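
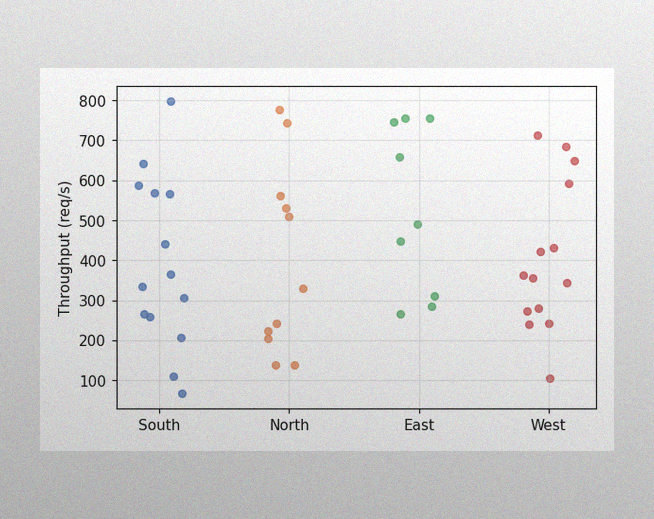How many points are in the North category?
The image has some photo noise and uneven lighting. Counting the markers in the North column gives 11.

11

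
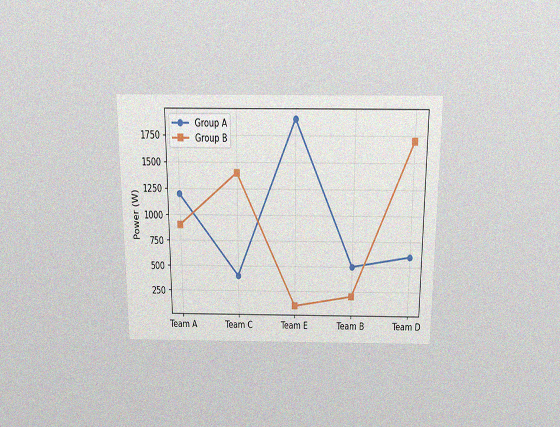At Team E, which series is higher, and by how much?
The chart is viewed slightly from above, with some photo noise. At Team E, Group A sits above the other line by 1800W.

Group A, by 1800W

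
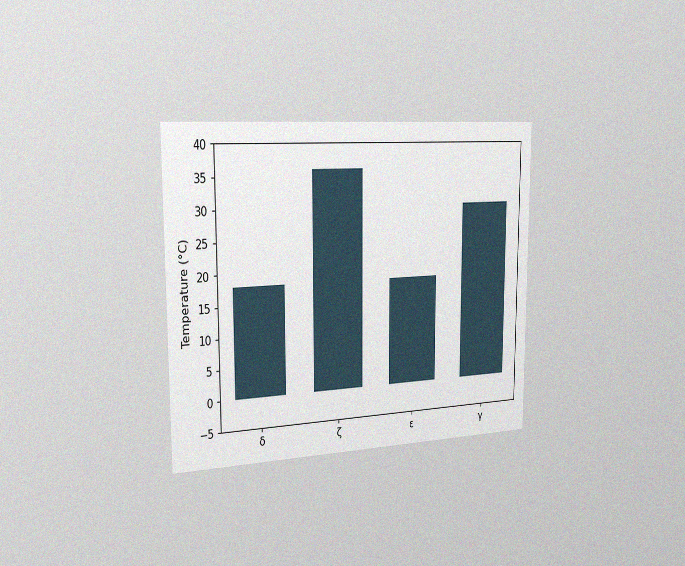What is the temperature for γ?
30°C

The chart is viewed slightly from the left, with some photo noise. Reading along the chart's y-axis, the γ bar reaches 30°C.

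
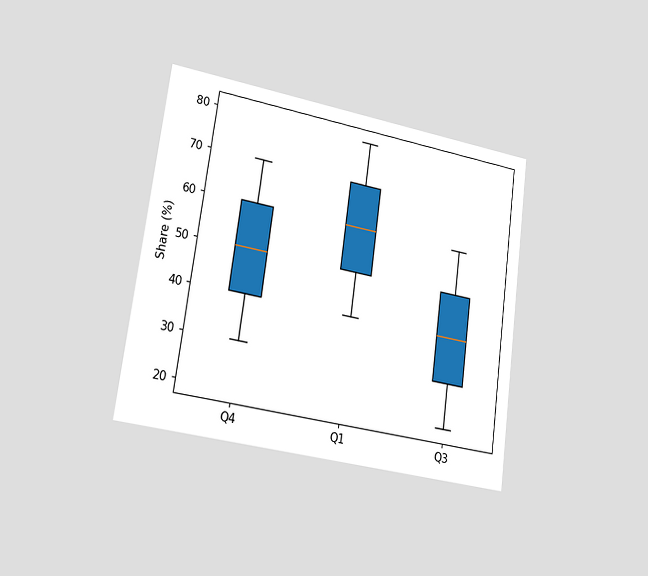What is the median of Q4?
The chart is tilted about 8° clockwise and viewed slightly from the left. The median line in the Q4 box sits at 50%.

50%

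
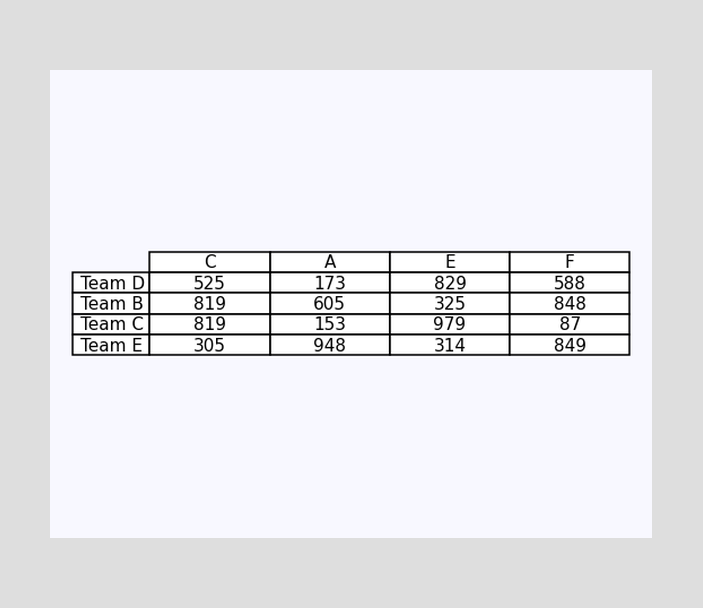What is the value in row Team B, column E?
The (Team B, E) cell reads 325.

325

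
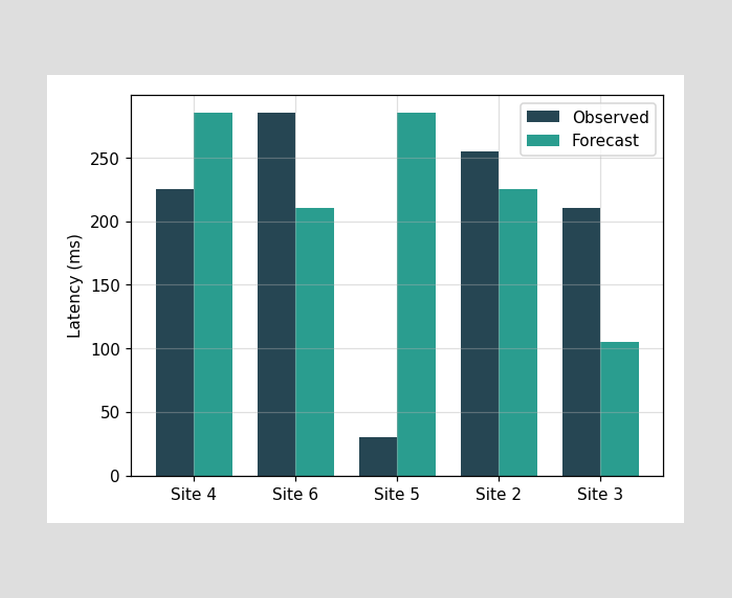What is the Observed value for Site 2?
The Observed bar at Site 2 reaches 255ms on the y-axis.

255ms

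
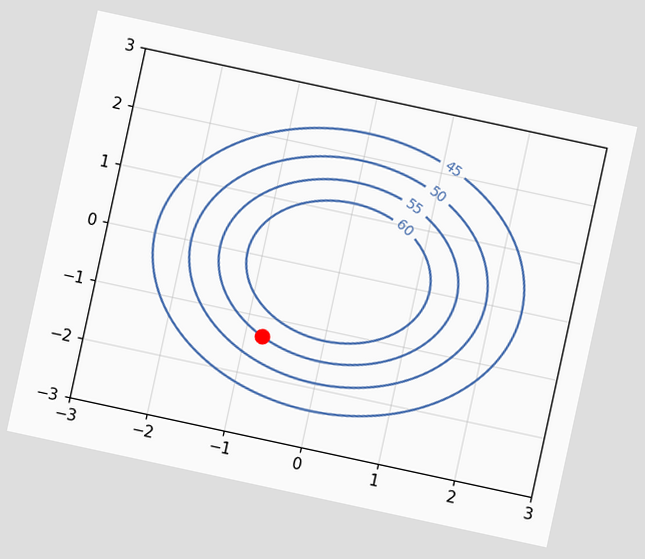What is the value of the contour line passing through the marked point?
The chart is tilted about 12° clockwise. The marked point sits on the contour labelled 55.

55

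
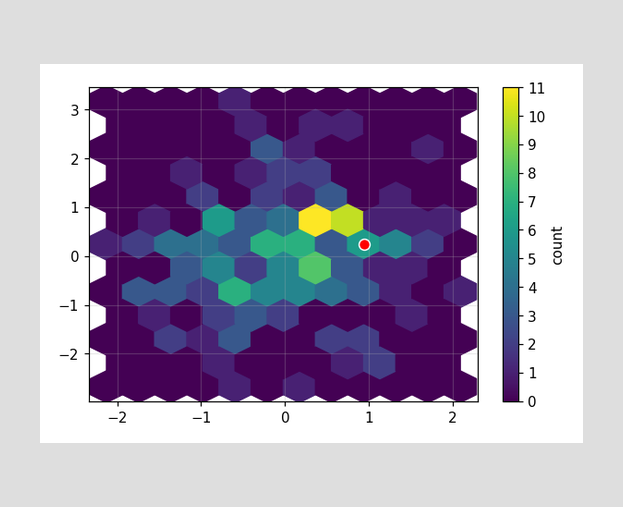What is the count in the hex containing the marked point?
6

The marked hex reads 6 on the colorbar.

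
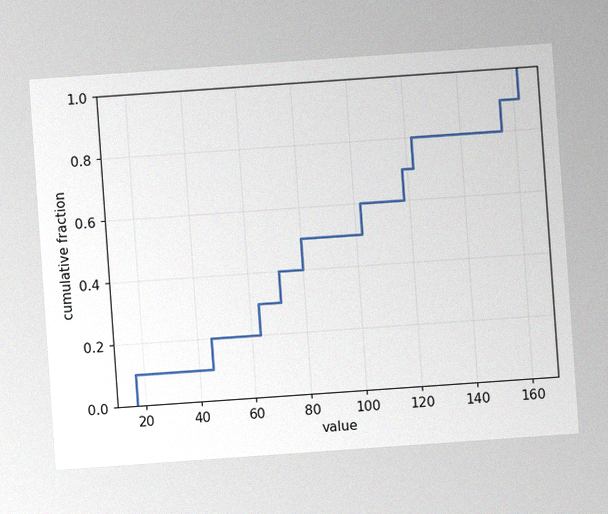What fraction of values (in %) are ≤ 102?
60%

The chart is tilted about 4° counter-clockwise, with some photo noise. At x=102 the ECDF step is at 60%.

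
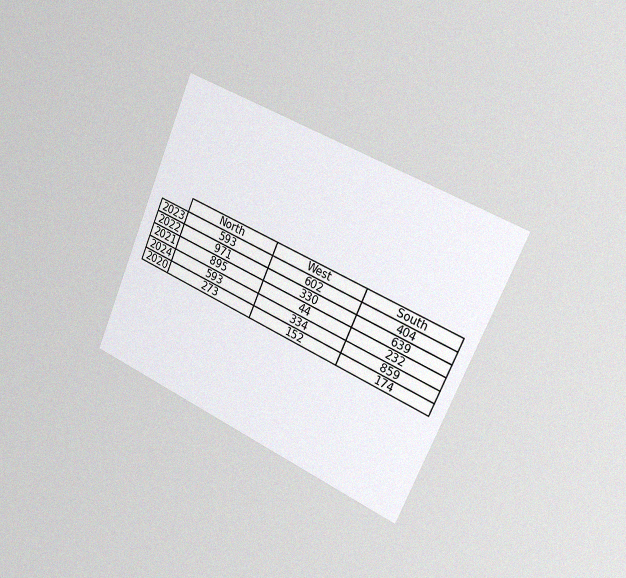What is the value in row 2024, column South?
859

The chart is tilted about 24° clockwise and viewed slightly from the right, with some photo noise. The (2024, South) cell reads 859.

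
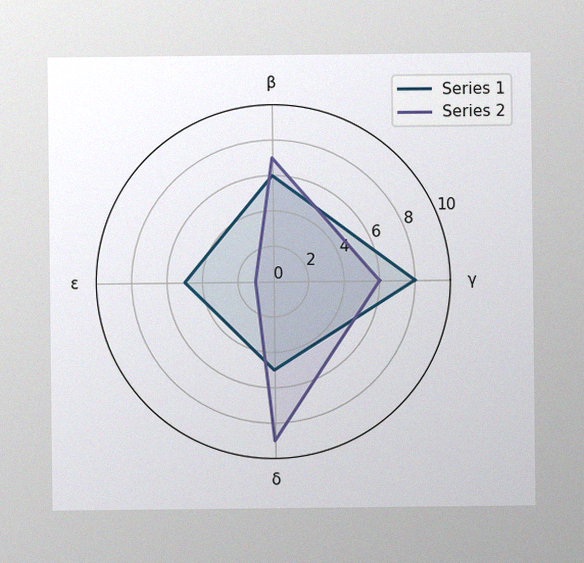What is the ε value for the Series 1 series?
The image has some photo noise and uneven lighting. On the ε axis, Series 1 reaches 5.

5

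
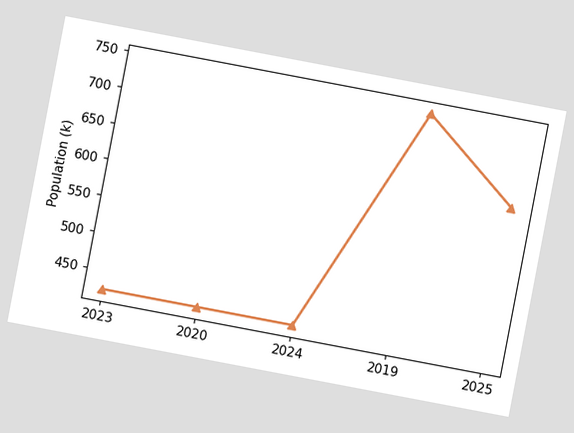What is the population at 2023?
The chart is tilted about 11° clockwise. At 2023, the line is at 424k.

424k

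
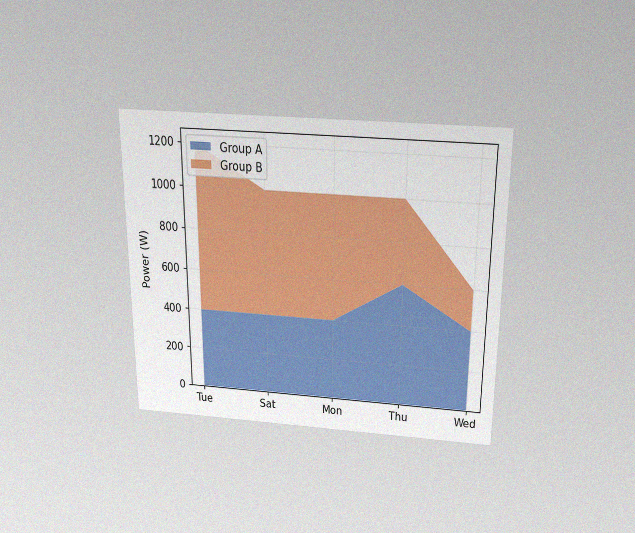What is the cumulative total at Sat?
1000W

The chart is viewed slightly from above, with some photo noise. The stacked total at Sat reaches 1000W.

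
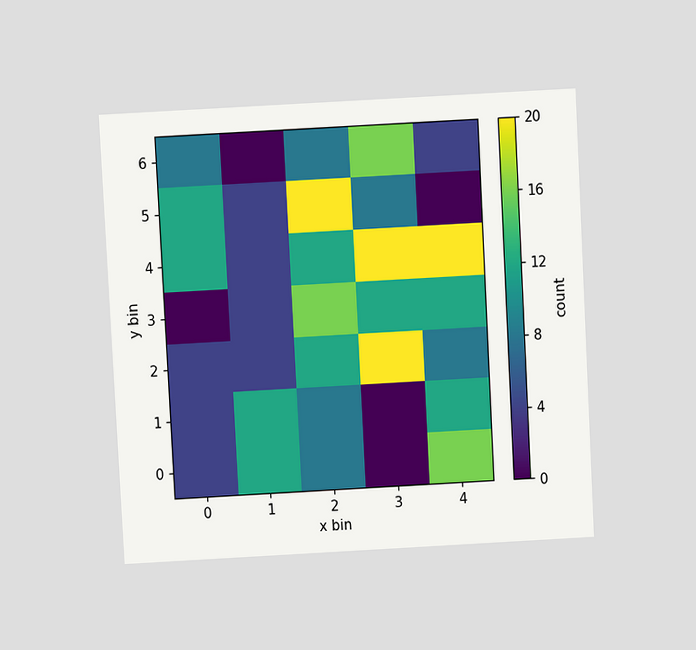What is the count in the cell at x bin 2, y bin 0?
8

The chart is tilted about 3° counter-clockwise and viewed at a slight angle. Matching the cell (2, 0) against the colorbar gives 8.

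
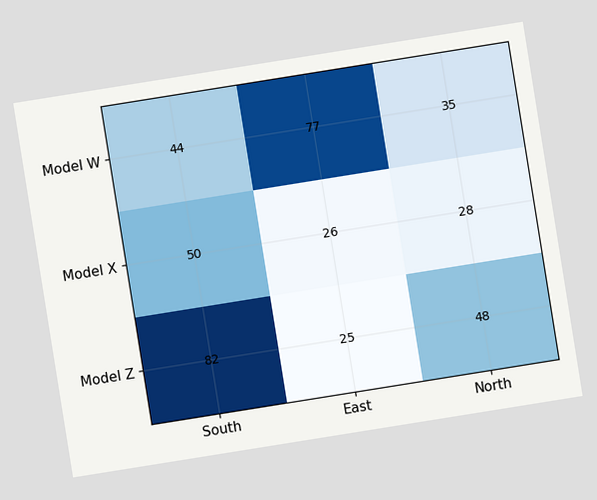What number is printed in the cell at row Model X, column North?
28

The chart is tilted about 9° counter-clockwise. The (Model X, North) cell reads 28.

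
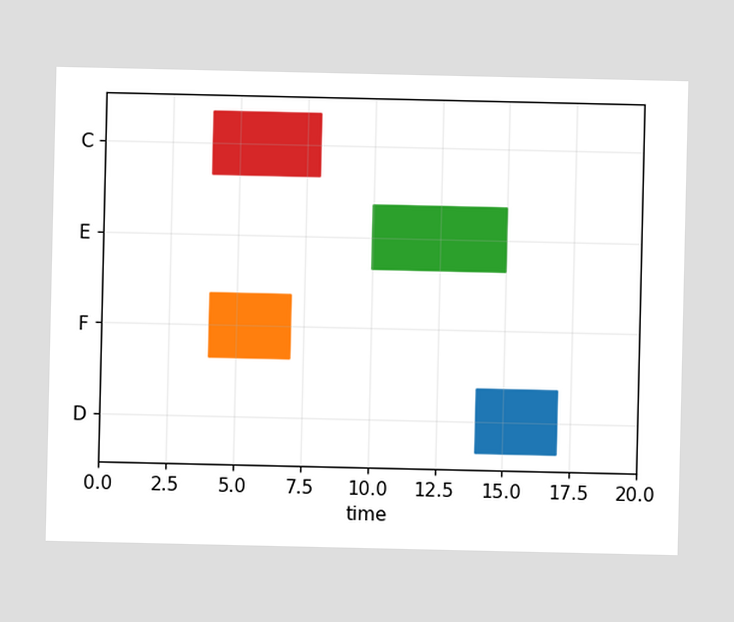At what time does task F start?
4

The F bar begins at t=4.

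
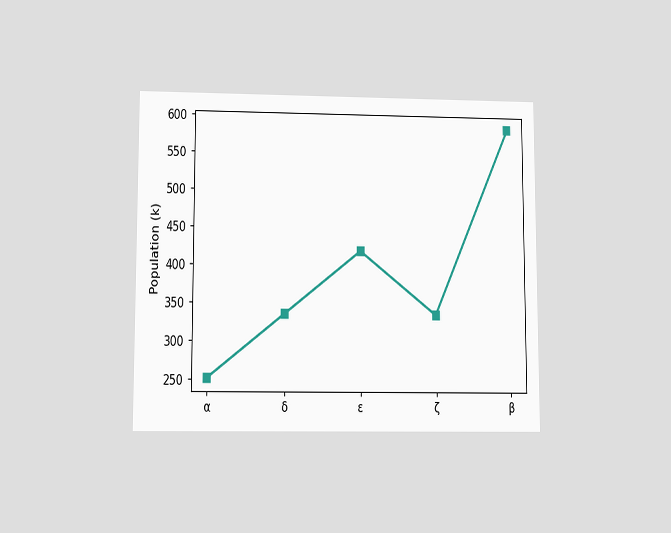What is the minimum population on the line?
The chart is viewed at a slight angle. The lowest point is at α, and reading across to the y-axis gives 252k.

252k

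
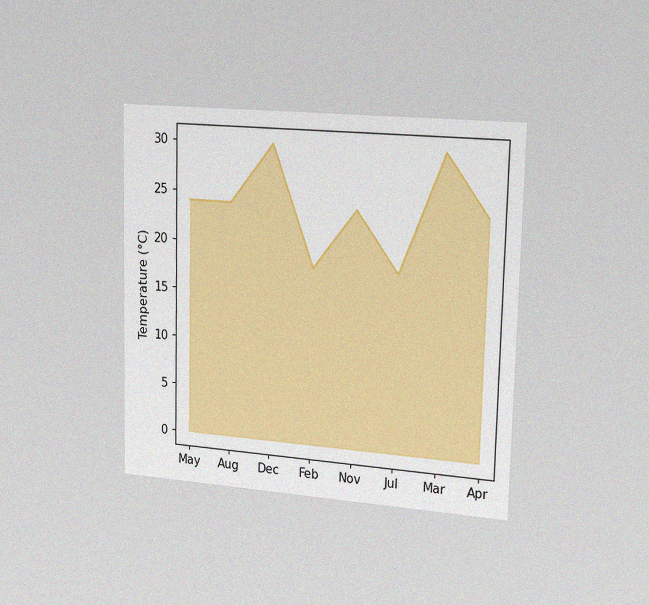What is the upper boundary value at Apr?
24°C

The chart is viewed slightly from the right, with some photo noise. At Apr the upper boundary is at 24°C.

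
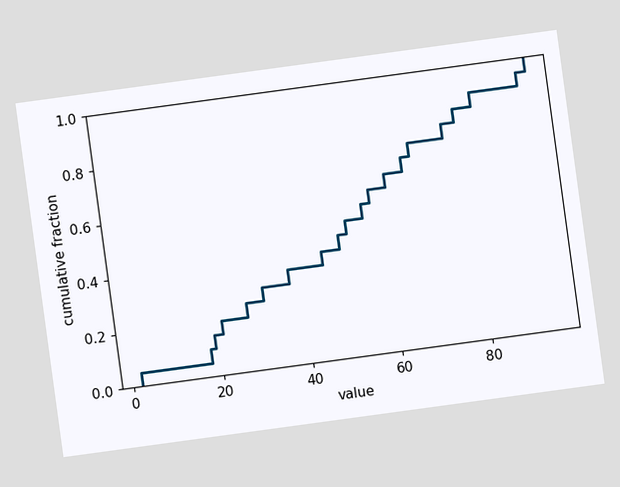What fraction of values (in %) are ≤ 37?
35%

The chart is tilted about 8° counter-clockwise. At x=37 the ECDF step is at 35%.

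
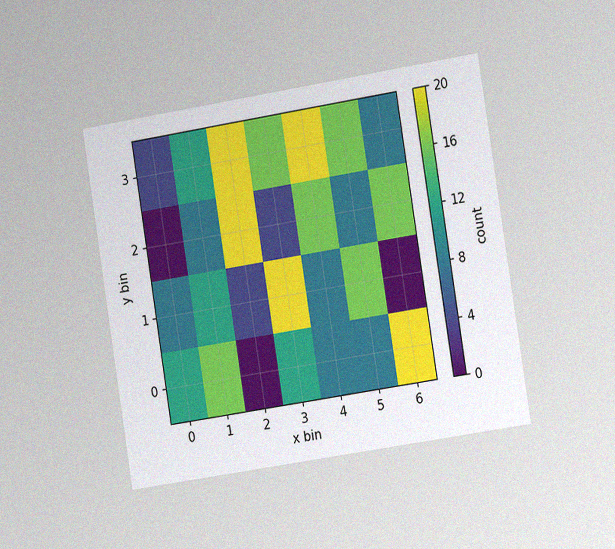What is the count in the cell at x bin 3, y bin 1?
The chart is tilted about 9° counter-clockwise and viewed slightly from the right, with some photo noise. Matching the cell (3, 1) against the colorbar gives 20.

20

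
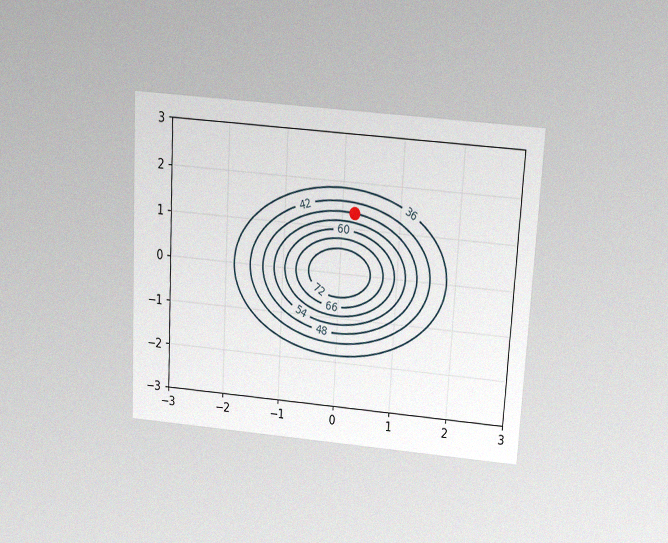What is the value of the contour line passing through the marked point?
48

The chart is tilted about 3° clockwise and viewed slightly from above, with some photo noise. The marked point sits on the contour labelled 48.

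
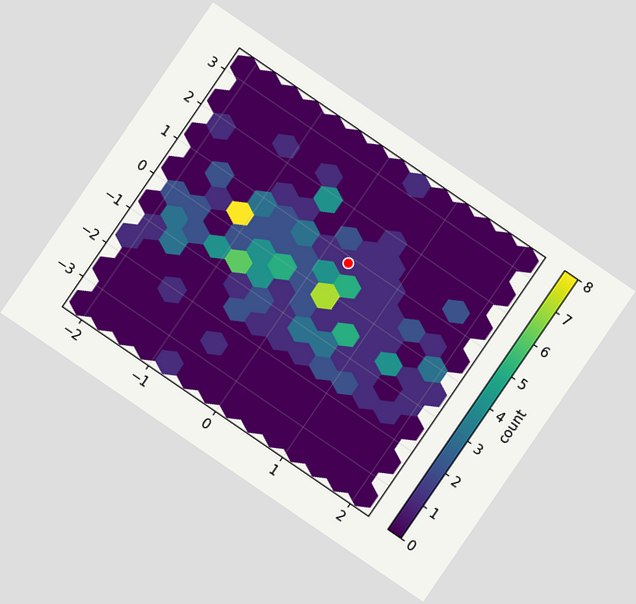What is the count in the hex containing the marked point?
The chart is tilted about 34° clockwise. The marked hex reads 1 on the colorbar.

1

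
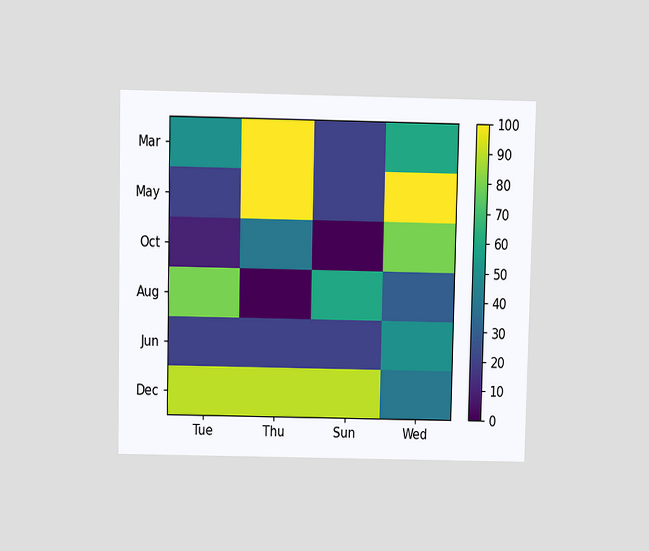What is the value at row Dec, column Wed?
40

The chart is viewed slightly from above. Matching cell (Dec, Wed) against the colorbar gives 40.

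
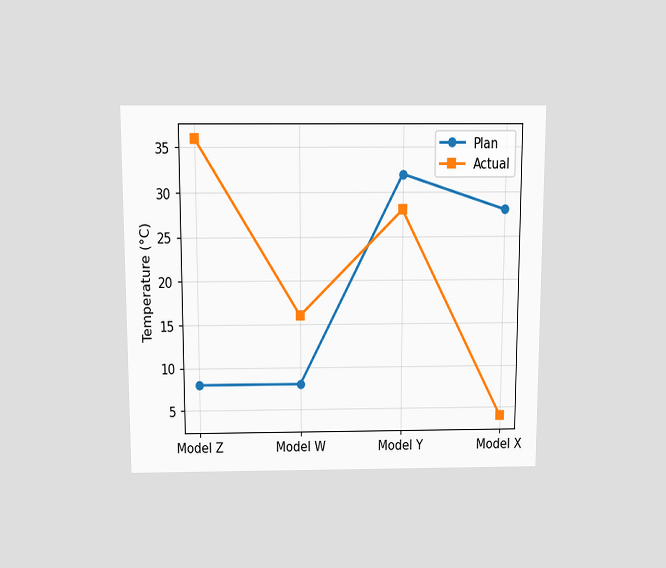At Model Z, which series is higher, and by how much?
Actual, by 28°C

The chart is viewed slightly from above. At Model Z, Actual sits above the other line by 28°C.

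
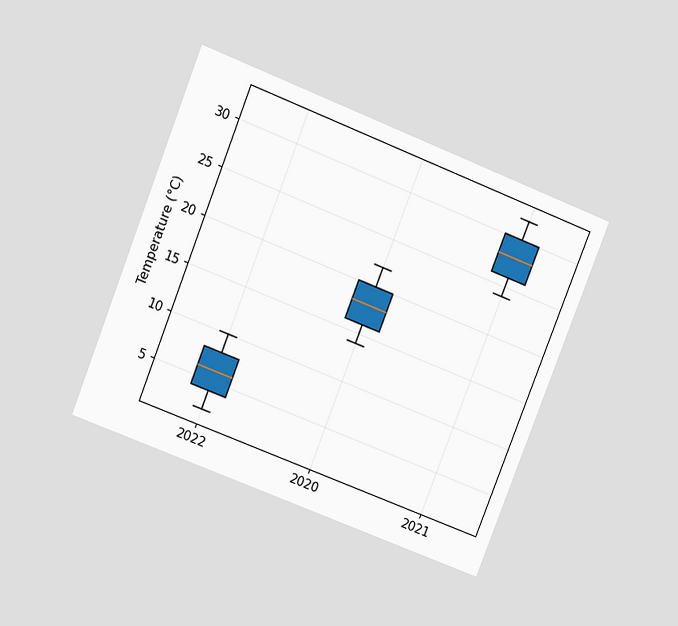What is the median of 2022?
6°C

The chart is tilted about 21° clockwise and viewed at a slight angle. The median line in the 2022 box sits at 6°C.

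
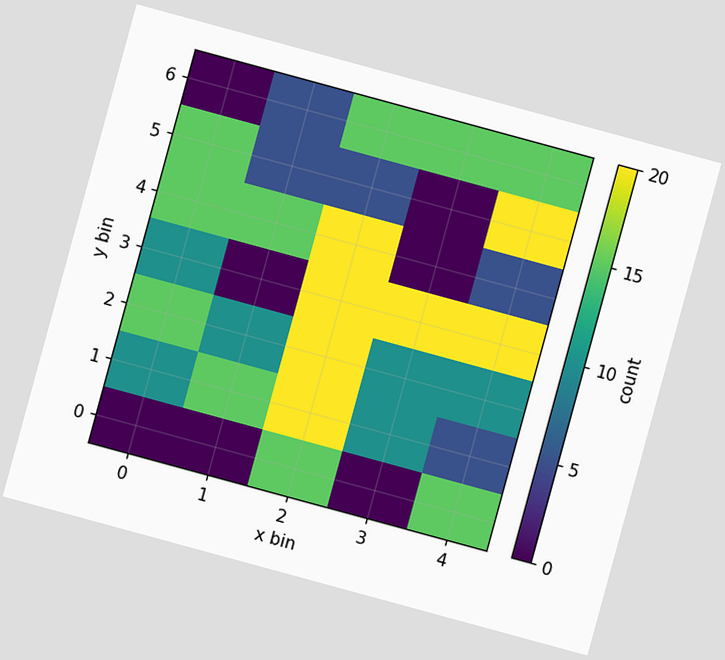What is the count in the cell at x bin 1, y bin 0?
The chart is tilted about 15° clockwise. Matching the cell (1, 0) against the colorbar gives 0.

0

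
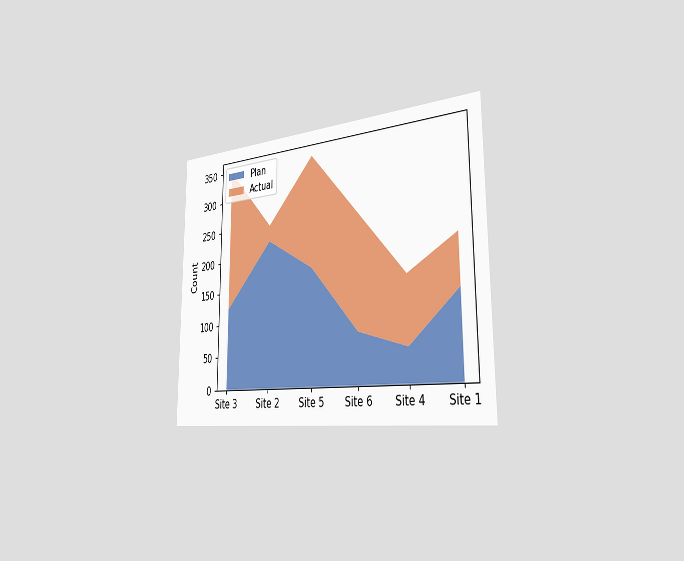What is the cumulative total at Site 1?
200

The chart is viewed slightly from the right. The stacked total at Site 1 reaches 200.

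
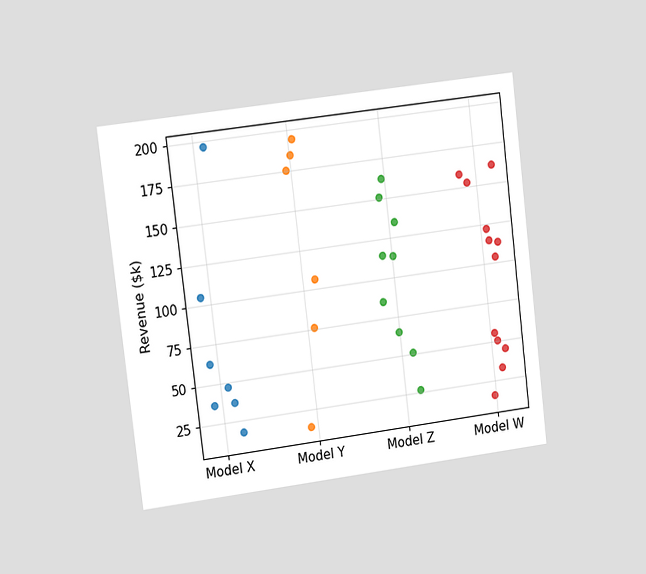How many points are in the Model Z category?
The chart is tilted about 7° counter-clockwise and viewed slightly from the left. Counting the markers in the Model Z column gives 9.

9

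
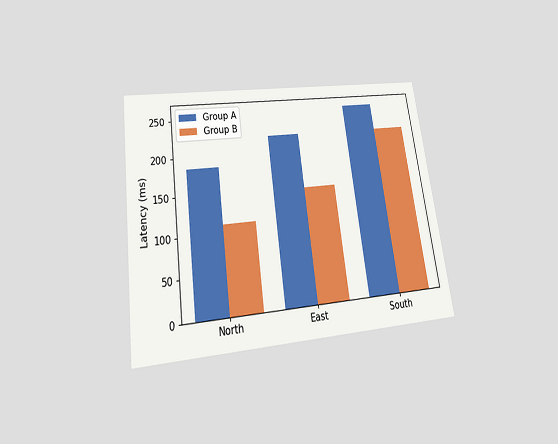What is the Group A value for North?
185ms

The chart is tilted about 8° counter-clockwise and viewed slightly from below. The Group A bar at North reaches 185ms on the y-axis.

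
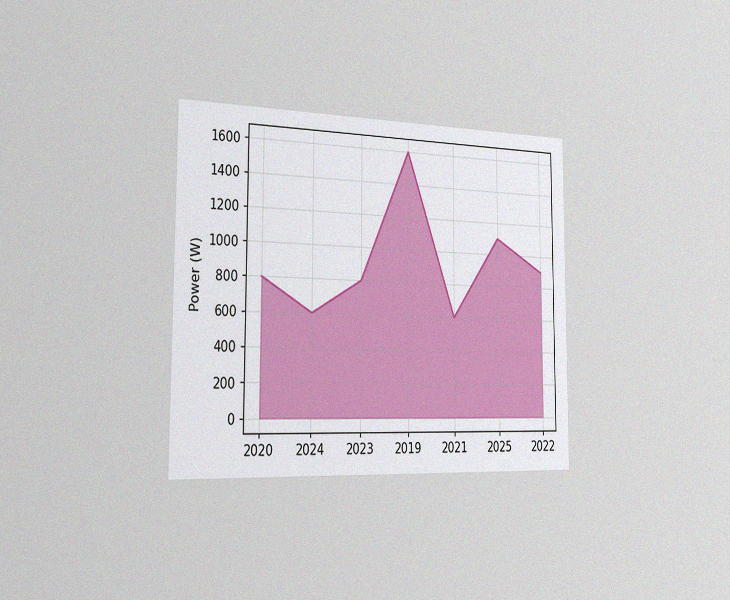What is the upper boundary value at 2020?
800W

The chart is viewed slightly from the left, with some photo noise. At 2020 the upper boundary is at 800W.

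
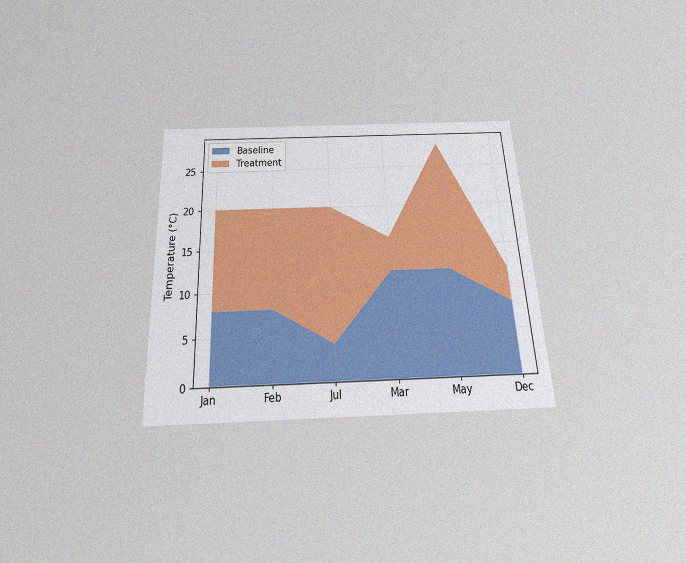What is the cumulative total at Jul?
20°C

The chart is tilted about 3° counter-clockwise and viewed slightly from below, with some photo noise. The stacked total at Jul reaches 20°C.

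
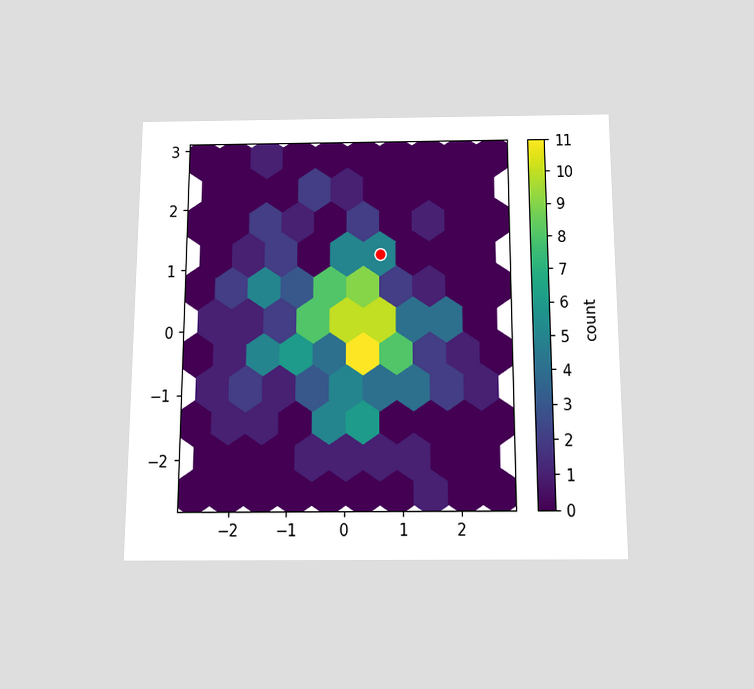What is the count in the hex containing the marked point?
5

The chart is viewed slightly from below. The marked hex reads 5 on the colorbar.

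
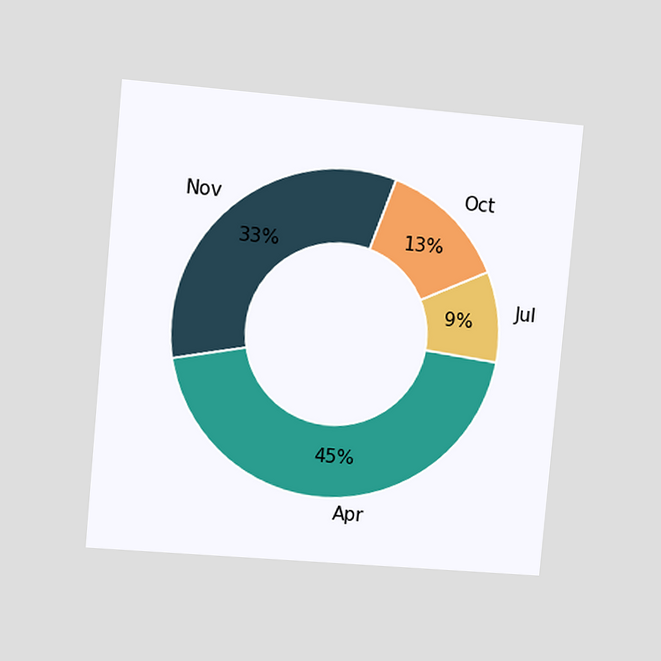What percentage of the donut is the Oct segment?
13%

The chart is tilted about 5° clockwise and viewed at a slight angle. The Oct segment takes up 13% of the ring.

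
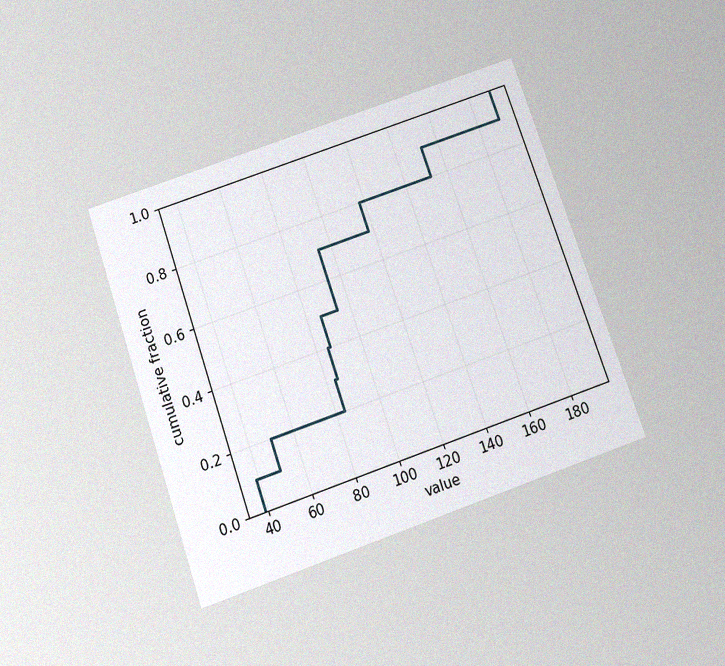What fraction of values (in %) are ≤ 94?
70%

The chart is tilted about 19° counter-clockwise and viewed slightly from below, with some photo noise. At x=94 the ECDF step is at 70%.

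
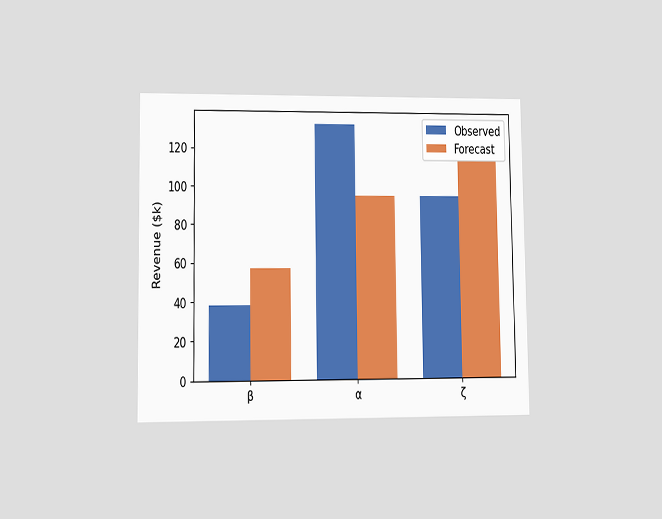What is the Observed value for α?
The chart is viewed at a slight angle. The Observed bar at α reaches $133k on the y-axis.

$133k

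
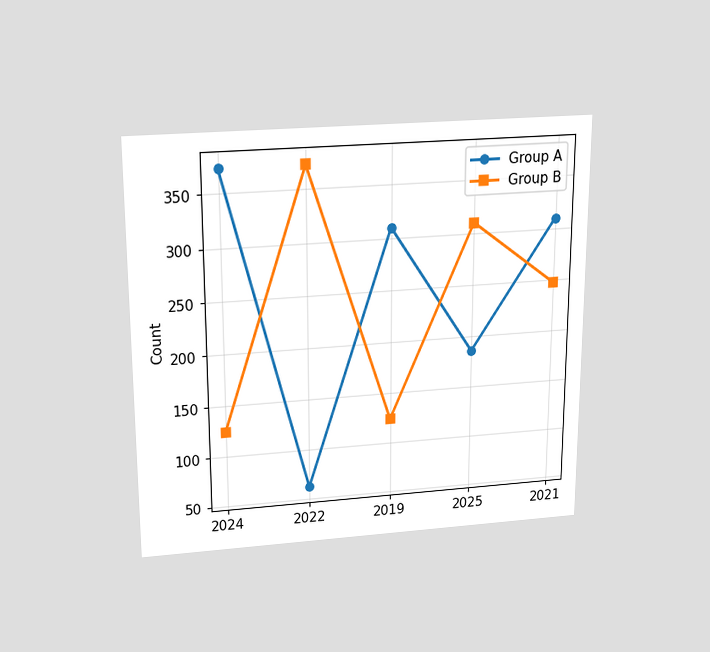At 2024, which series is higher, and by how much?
The chart is viewed slightly from above. At 2024, Group A sits above the other line by 248.

Group A, by 248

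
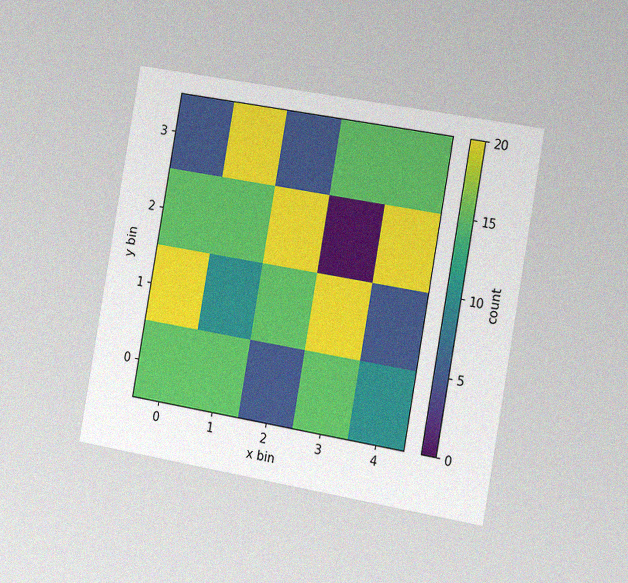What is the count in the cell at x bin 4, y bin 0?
The chart is tilted about 10° clockwise and viewed slightly from the right, with some photo noise. Matching the cell (4, 0) against the colorbar gives 10.

10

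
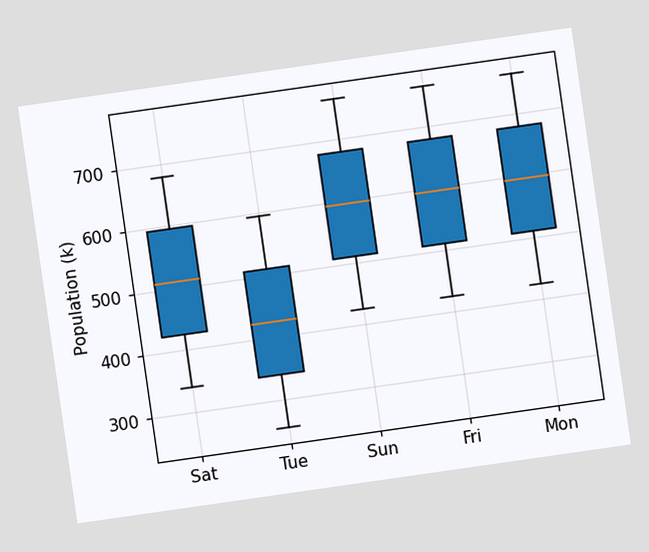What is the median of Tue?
425k

The chart is tilted about 8° counter-clockwise. The median line in the Tue box sits at 425k.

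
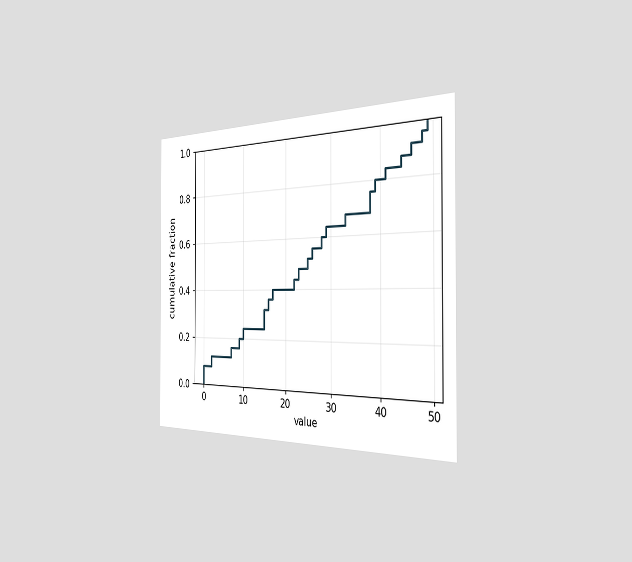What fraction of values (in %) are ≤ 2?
The chart is viewed slightly from the right. At x=2 the ECDF step is at 12%.

12%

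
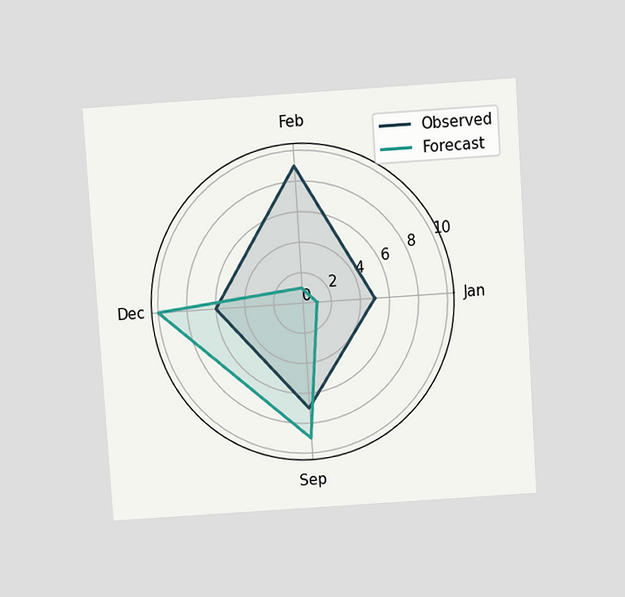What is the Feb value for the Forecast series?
1

The chart is tilted about 4° counter-clockwise and viewed slightly from above. On the Feb axis, Forecast reaches 1.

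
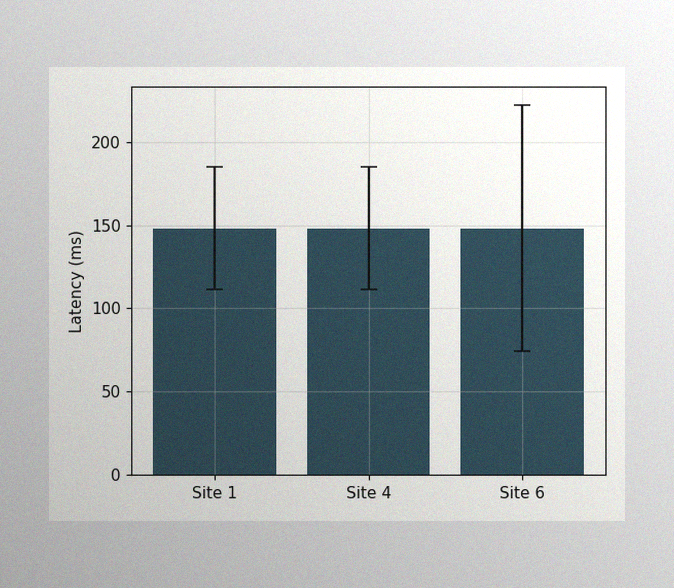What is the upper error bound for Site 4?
185ms

The image has some photo noise and uneven lighting. The Site 4 bar's upper whisker reaches 185ms.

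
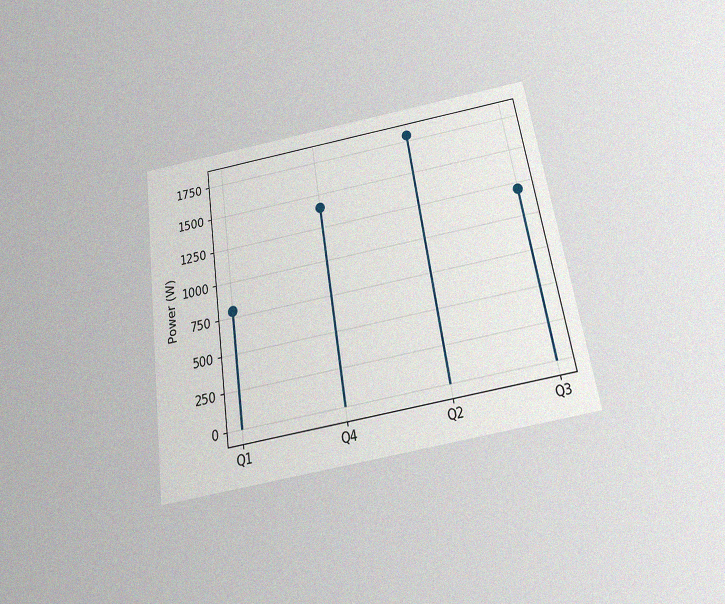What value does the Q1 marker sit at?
The chart is tilted about 9° counter-clockwise and viewed slightly from below, with some photo noise. The Q1 marker sits at 800W.

800W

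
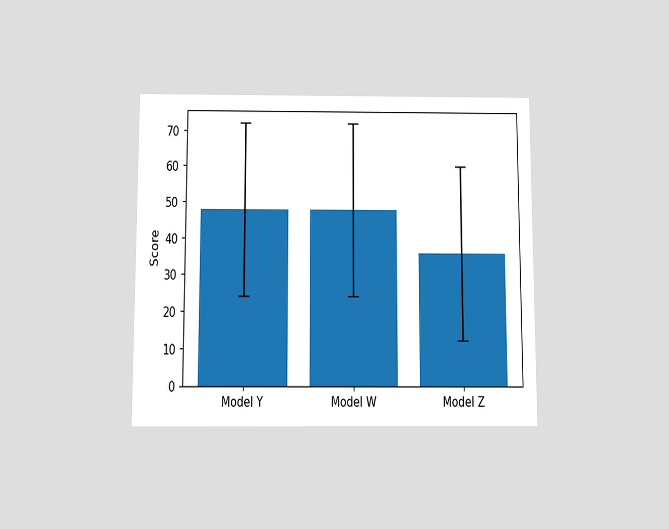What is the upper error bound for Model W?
72

The chart is viewed slightly from below. The Model W bar's upper whisker reaches 72.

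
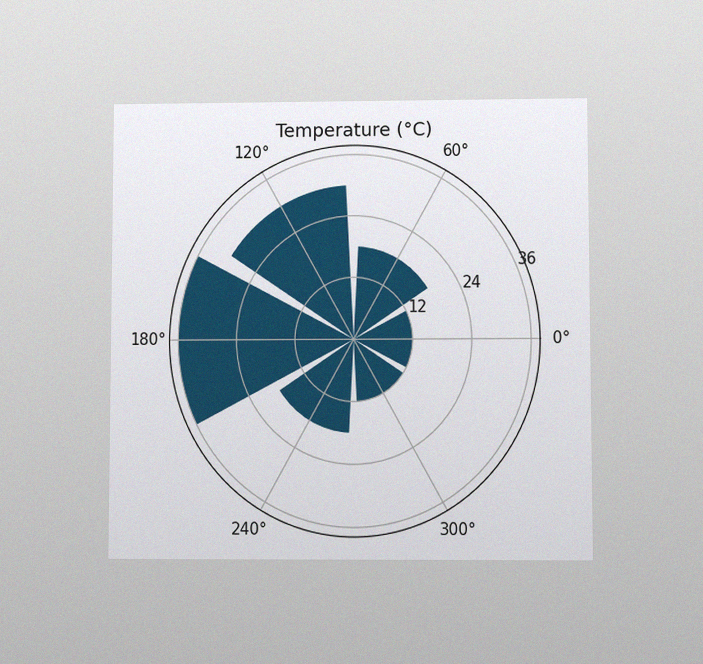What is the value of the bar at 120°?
30°C

The chart is viewed at a slight angle, with some photo noise. The bar at 120° reaches 30°C on the radial axis.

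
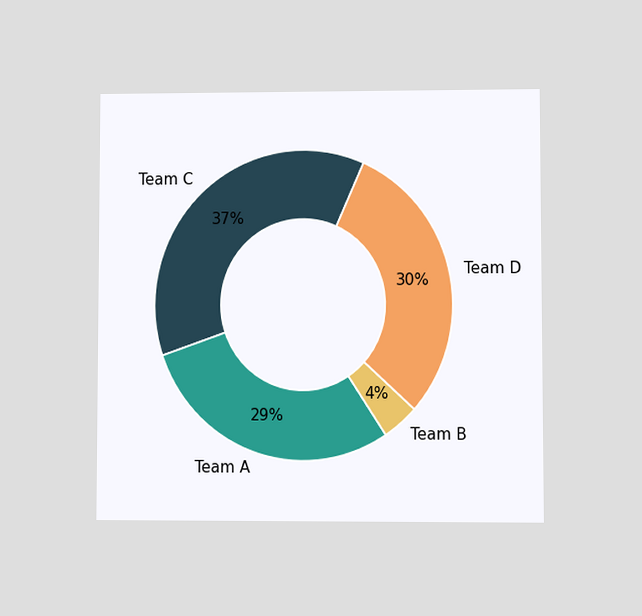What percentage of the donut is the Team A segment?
The chart is viewed at a slight angle. The Team A segment takes up 29% of the ring.

29%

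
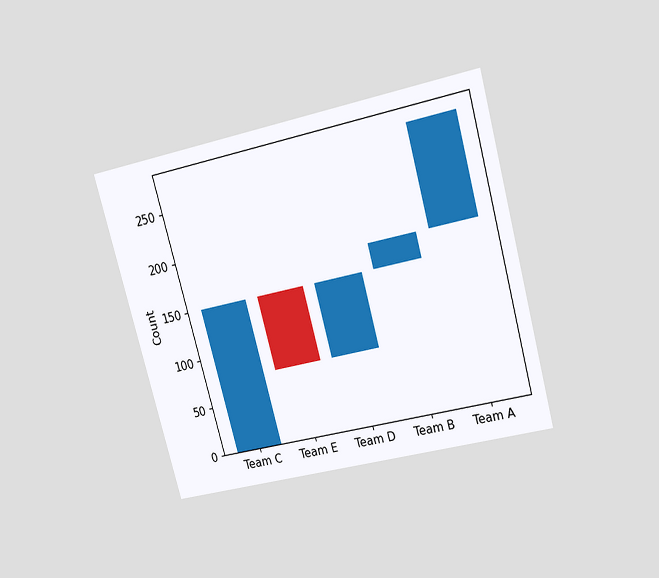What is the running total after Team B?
175

The chart is tilted about 15° counter-clockwise and viewed slightly from above. After Team B the running total reaches 175.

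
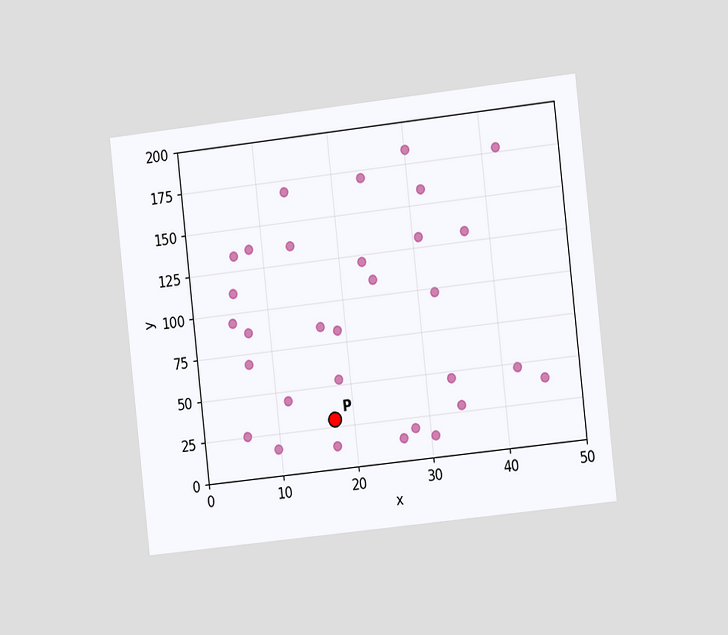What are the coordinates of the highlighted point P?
(17.5, 30)

The chart is tilted about 6° counter-clockwise and viewed slightly from the right. Following the gridlines from P to each axis, P sits at (17.5, 30).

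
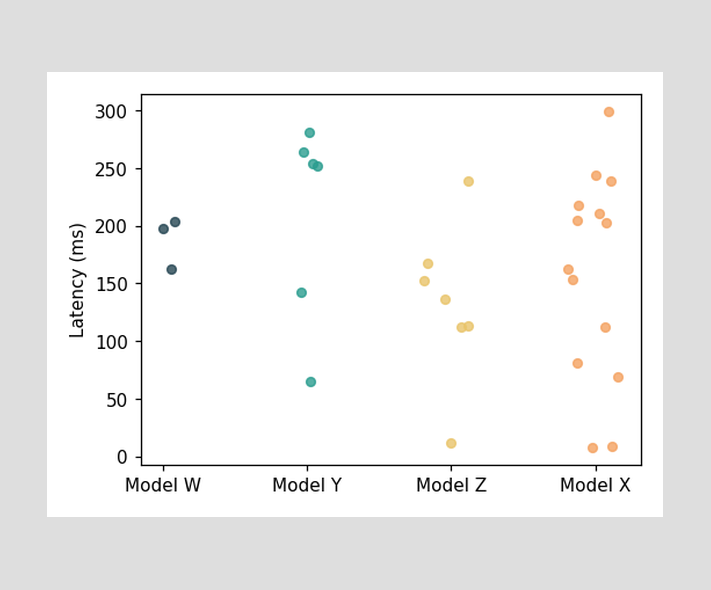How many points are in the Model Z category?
Counting the markers in the Model Z column gives 7.

7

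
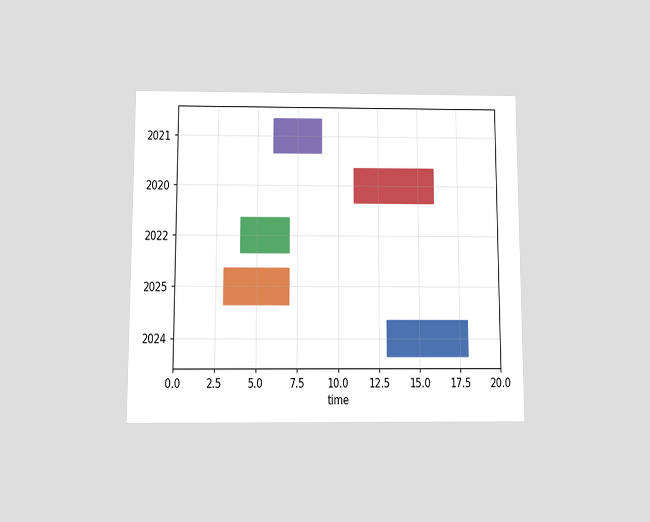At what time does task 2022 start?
4

The chart is viewed slightly from below. The 2022 bar begins at t=4.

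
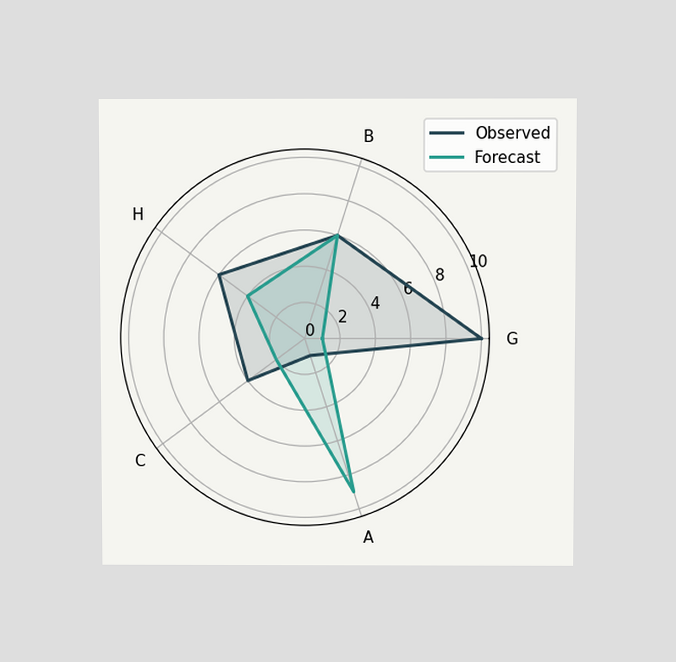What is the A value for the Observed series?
1

The chart is viewed at a slight angle. On the A axis, Observed reaches 1.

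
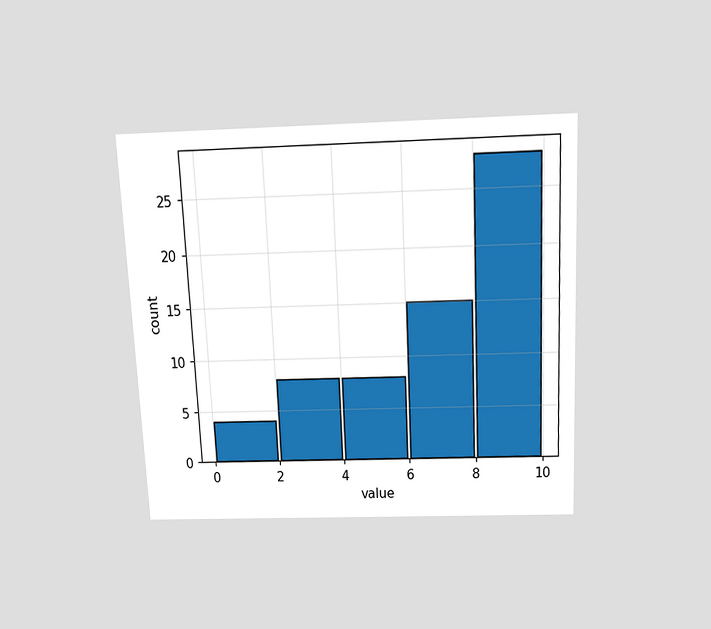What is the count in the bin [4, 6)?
The chart is tilted about 3° counter-clockwise and viewed slightly from above. The [4, 6) bin has height 8.

8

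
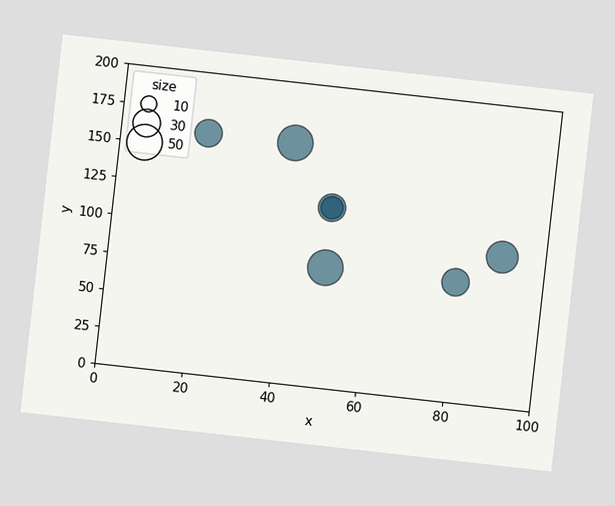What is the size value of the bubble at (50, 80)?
50

The chart is tilted about 6° clockwise. Matching the bubble at (50, 80) against the size legend gives 50.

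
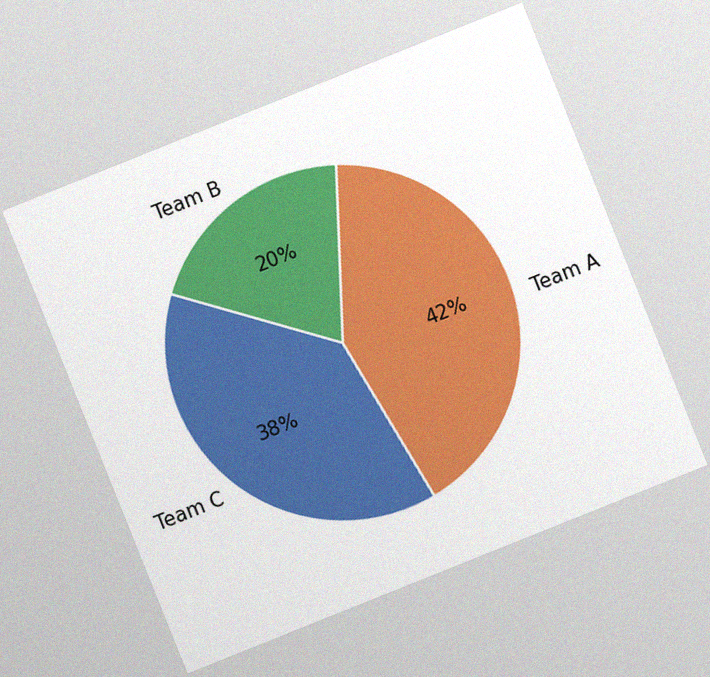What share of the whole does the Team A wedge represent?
42%

The chart is tilted about 22° counter-clockwise, with some photo noise. The Team A slice takes up 42% of the pie.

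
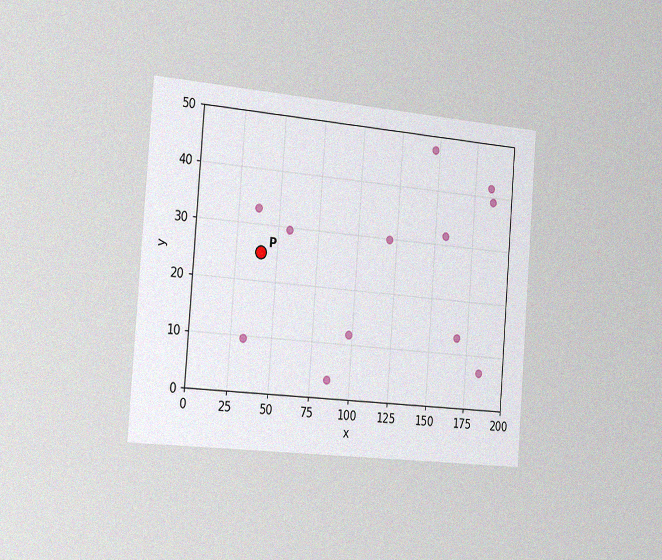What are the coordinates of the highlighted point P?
The chart is tilted about 4° clockwise and viewed slightly from the left, with some photo noise. Following the gridlines from P to each axis, P sits at (40, 25).

(40, 25)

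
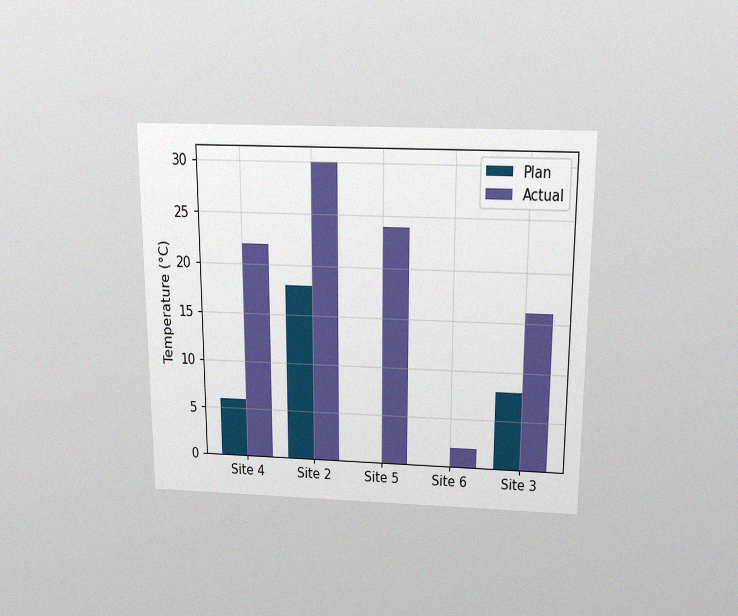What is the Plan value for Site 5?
0°C

The chart is viewed slightly from above, with some photo noise. The Plan bar at Site 5 reaches 0°C on the y-axis.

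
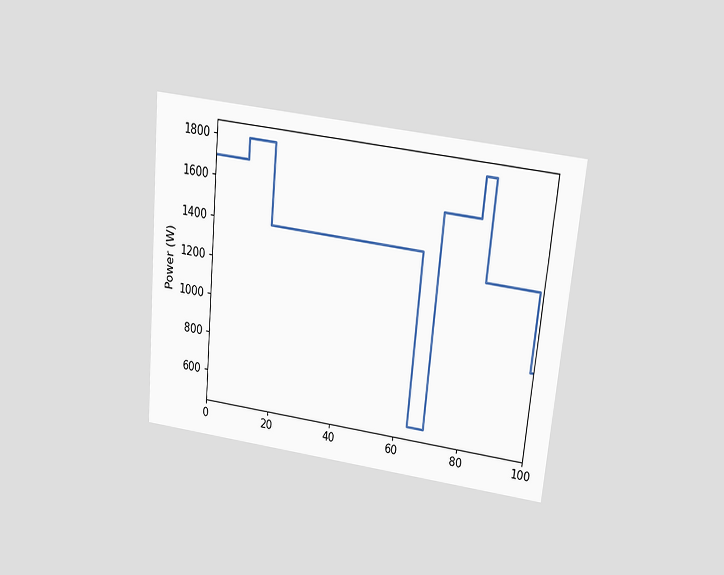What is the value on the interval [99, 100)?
The chart is tilted about 6° clockwise and viewed slightly from above. On [99, 100) the step sits at 900W.

900W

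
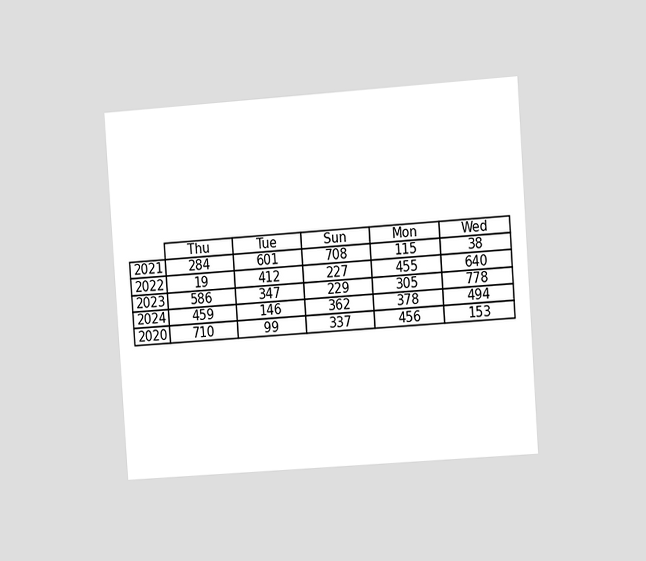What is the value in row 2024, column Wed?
494

The chart is tilted about 4° counter-clockwise and viewed slightly from the right. The (2024, Wed) cell reads 494.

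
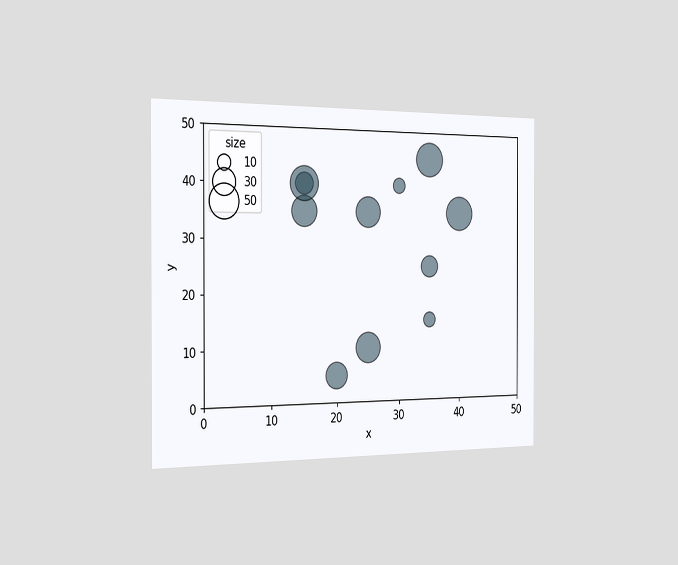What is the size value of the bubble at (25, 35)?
40

The chart is viewed slightly from the left. Matching the bubble at (25, 35) against the size legend gives 40.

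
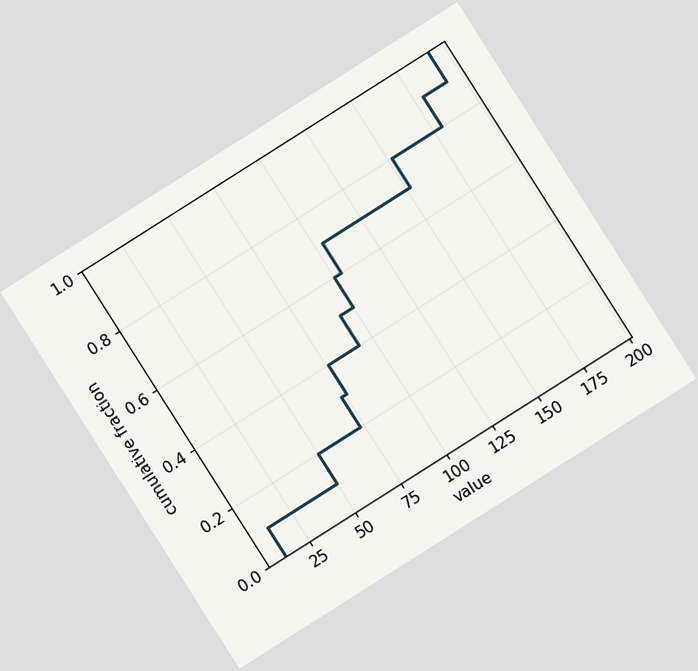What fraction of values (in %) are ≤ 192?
100%

The chart is tilted about 32° counter-clockwise. At x=192 the ECDF step is at 100%.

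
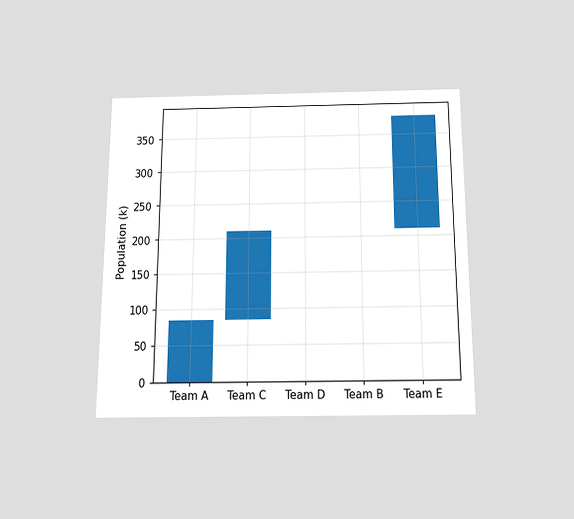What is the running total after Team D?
The chart is viewed slightly from below. After Team D the running total reaches 210k.

210k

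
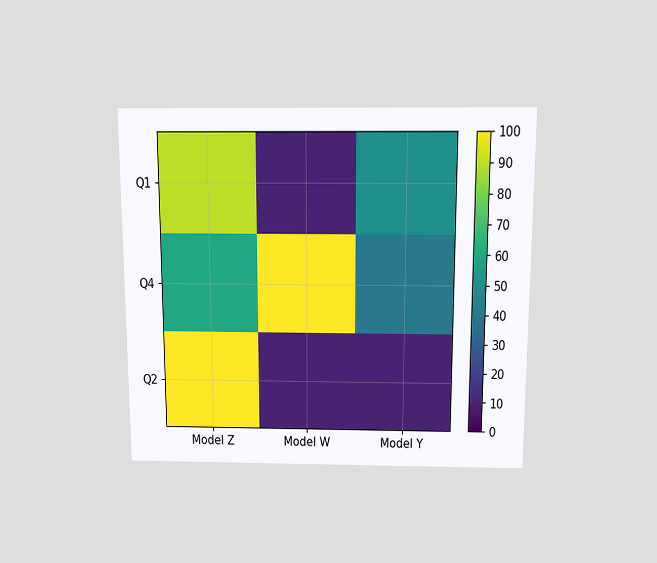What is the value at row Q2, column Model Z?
The chart is viewed slightly from above. Matching cell (Q2, Model Z) against the colorbar gives 100.

100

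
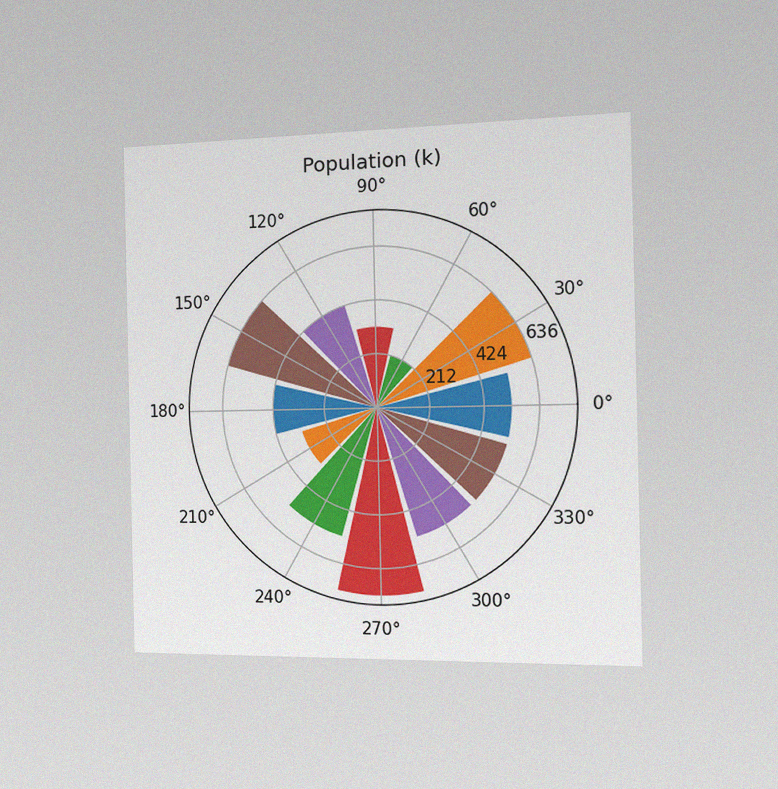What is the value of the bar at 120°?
The chart is viewed slightly from the right, with some photo noise. The bar at 120° reaches 424k on the radial axis.

424k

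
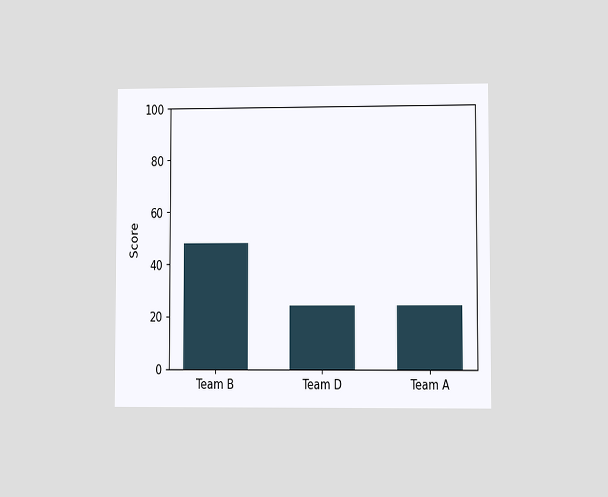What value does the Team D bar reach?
The chart is viewed at a slight angle. Reading along the chart's y-axis, the Team D bar reaches 24.

24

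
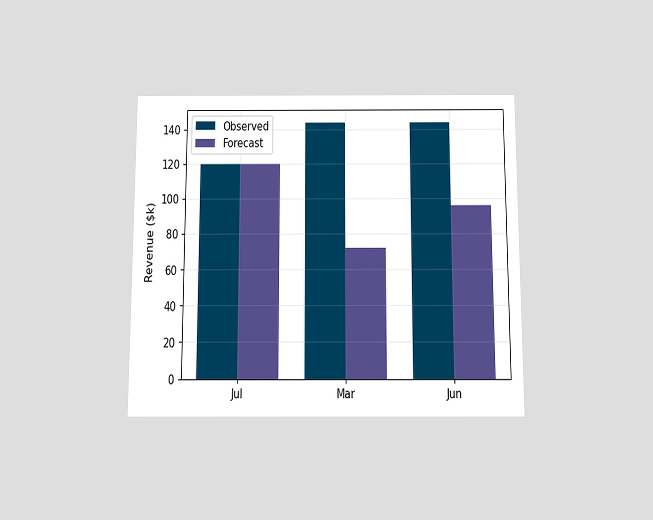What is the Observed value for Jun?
$144k

The chart is viewed slightly from below. The Observed bar at Jun reaches $144k on the y-axis.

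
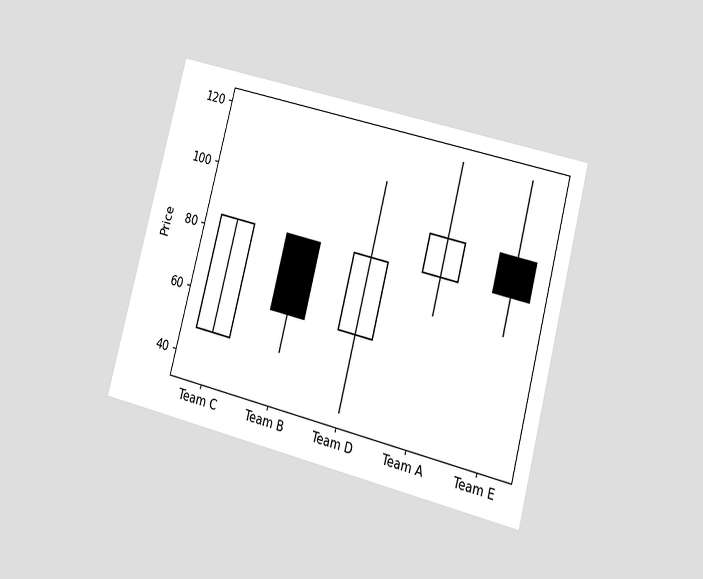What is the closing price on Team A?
The chart is tilted about 14° clockwise and viewed at a slight angle. The Team A candle closes at 96.

96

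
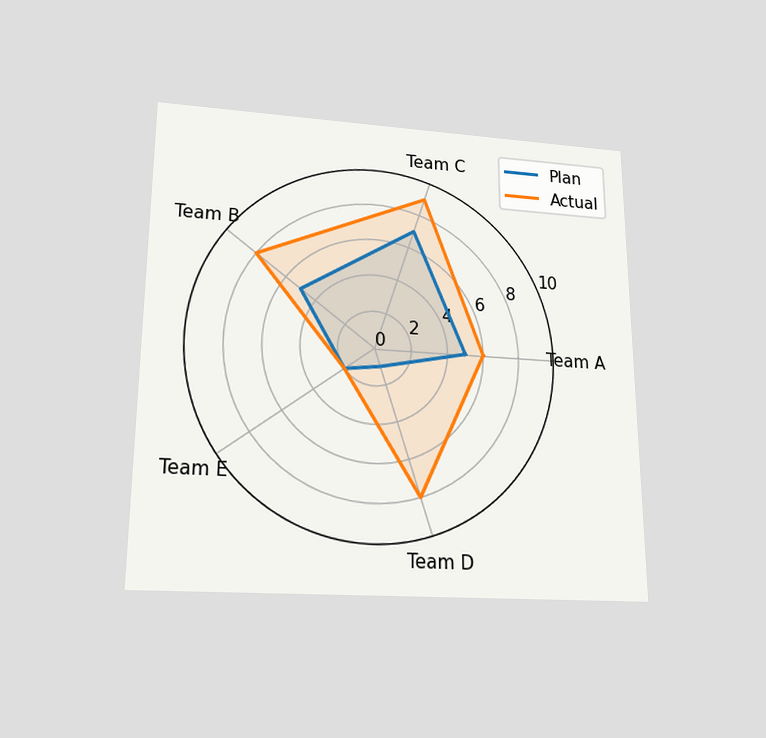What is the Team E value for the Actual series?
The chart is viewed slightly from below. On the Team E axis, Actual reaches 2.

2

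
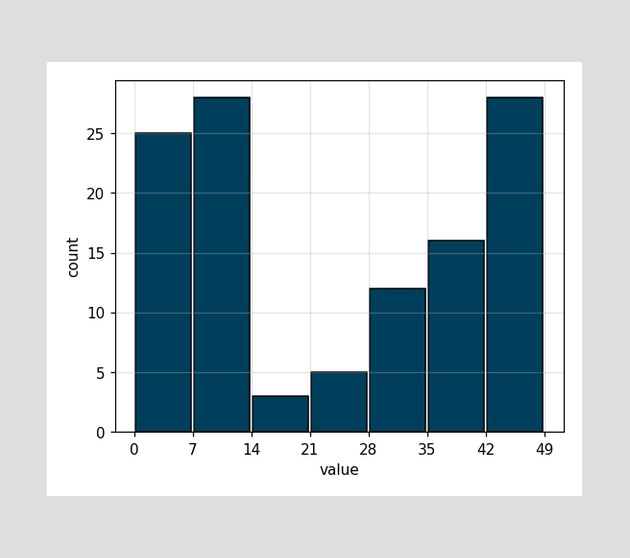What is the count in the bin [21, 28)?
The [21, 28) bin has height 5.

5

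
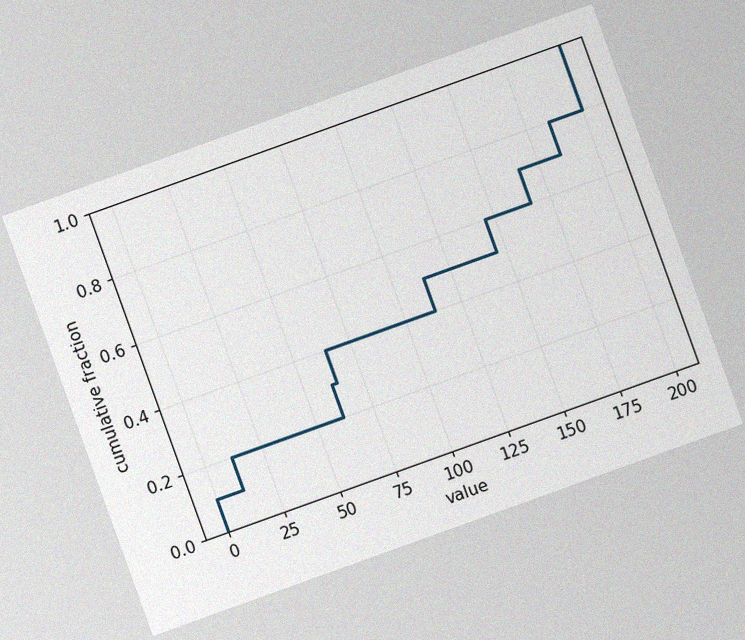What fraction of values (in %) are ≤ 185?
The chart is tilted about 20° counter-clockwise, with some photo noise. At x=185 the ECDF step is at 80%.

80%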